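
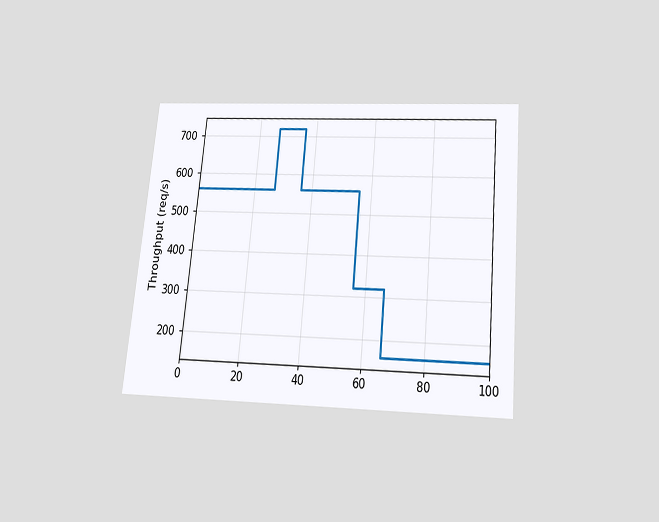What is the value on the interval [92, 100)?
The chart is tilted about 5° clockwise and viewed slightly from below. On [92, 100) the step sits at 160req/s.

160req/s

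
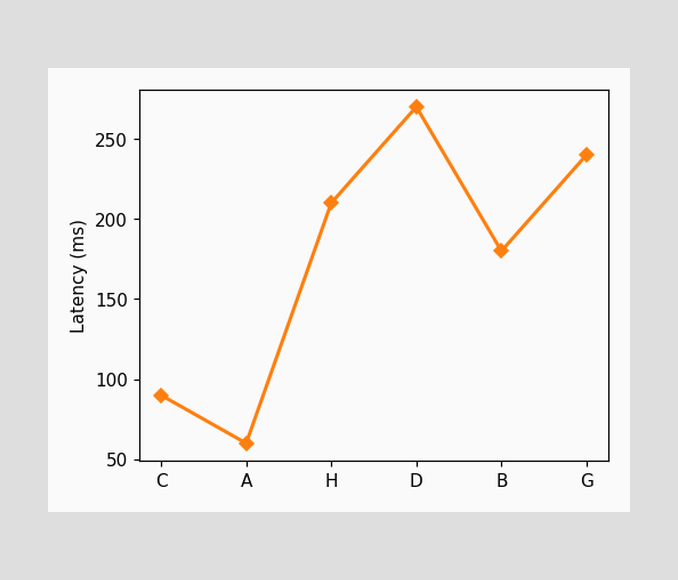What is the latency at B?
At B, the line is at 180ms.

180ms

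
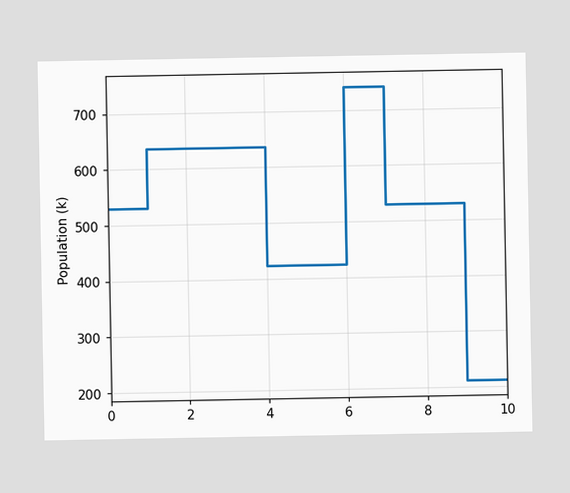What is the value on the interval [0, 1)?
On [0, 1) the step sits at 530k.

530k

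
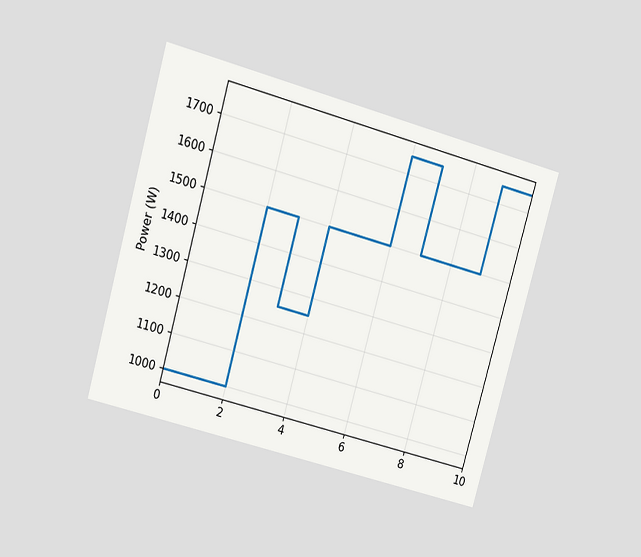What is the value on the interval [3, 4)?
The chart is tilted about 15° clockwise and viewed at a slight angle. On [3, 4) the step sits at 1250W.

1250W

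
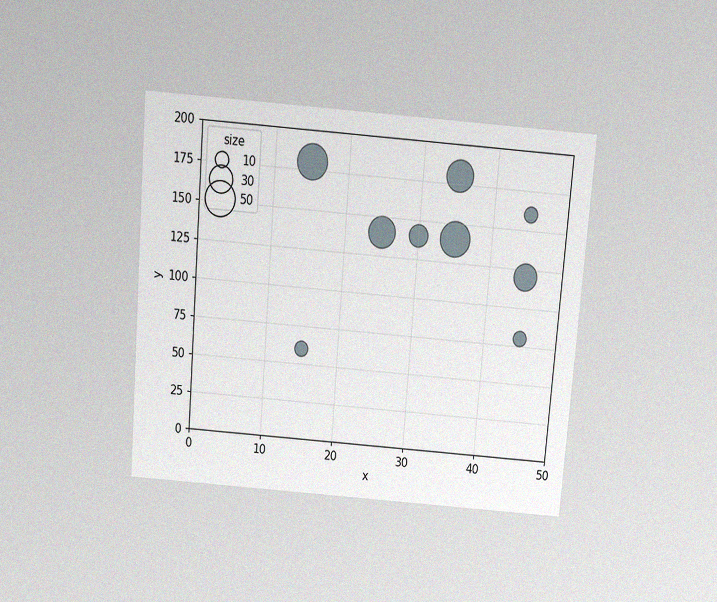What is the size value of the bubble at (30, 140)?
The chart is tilted about 5° clockwise and viewed slightly from above, with some photo noise. Matching the bubble at (30, 140) against the size legend gives 20.

20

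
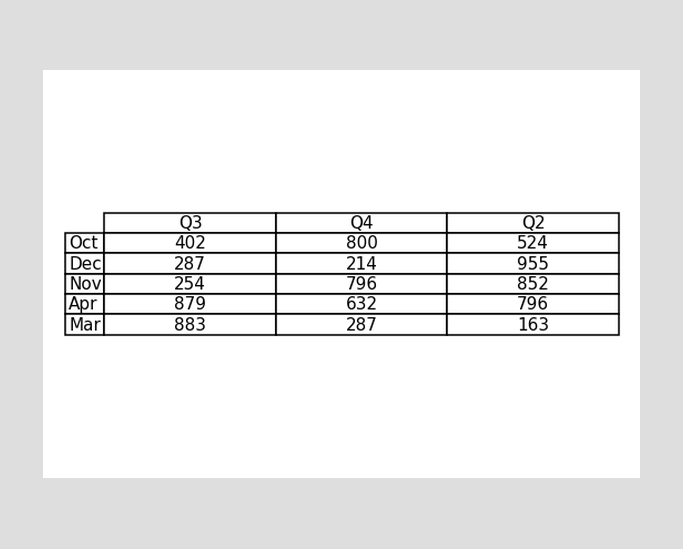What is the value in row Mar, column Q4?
287

The (Mar, Q4) cell reads 287.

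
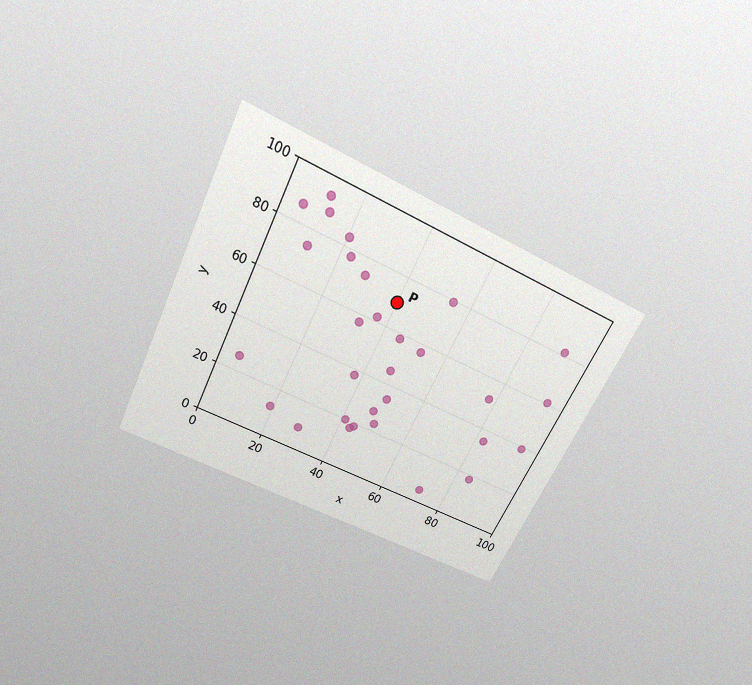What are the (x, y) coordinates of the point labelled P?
(40, 70)

The chart is tilted about 26° clockwise and viewed slightly from above, with some photo noise. Following the gridlines from P to each axis, P sits at (40, 70).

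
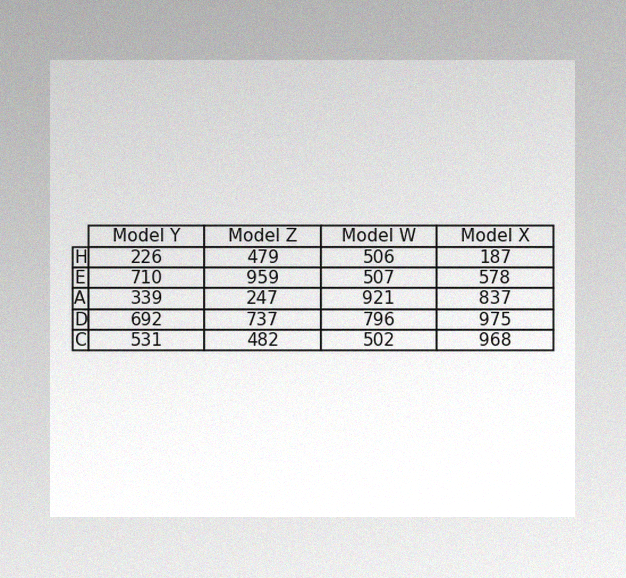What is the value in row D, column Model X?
975

The image has some photo noise and uneven lighting. The (D, Model X) cell reads 975.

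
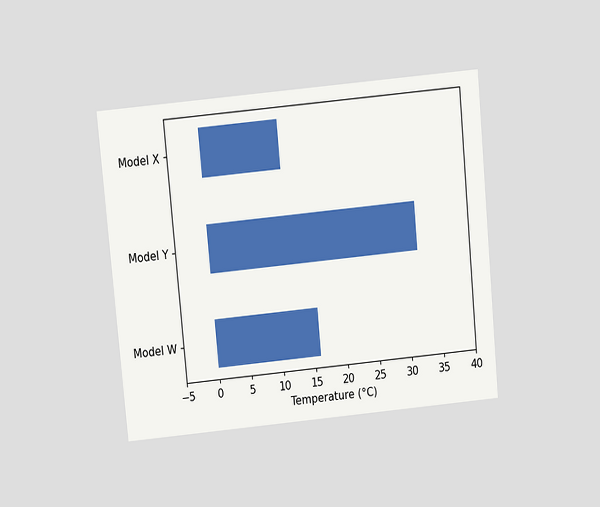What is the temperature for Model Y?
32°C

The chart is tilted about 5° counter-clockwise and viewed slightly from above. Reading along the chart's x-axis, the Model Y bar reaches 32°C.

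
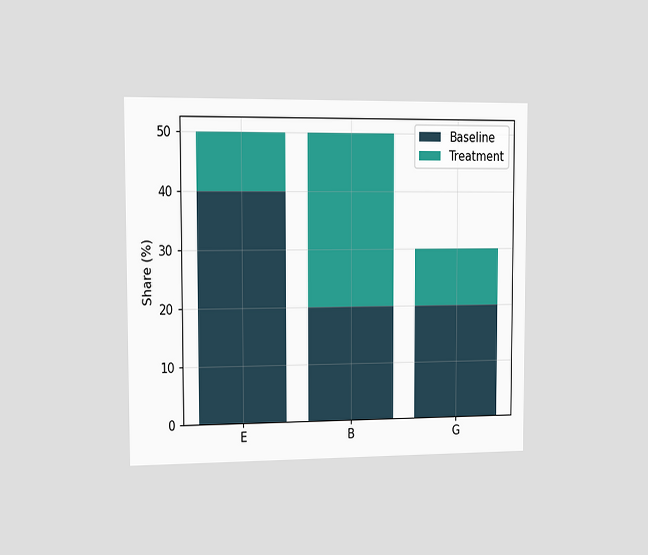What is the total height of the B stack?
The chart is viewed slightly from the left. The B stack's top reaches 50% on the y-axis.

50%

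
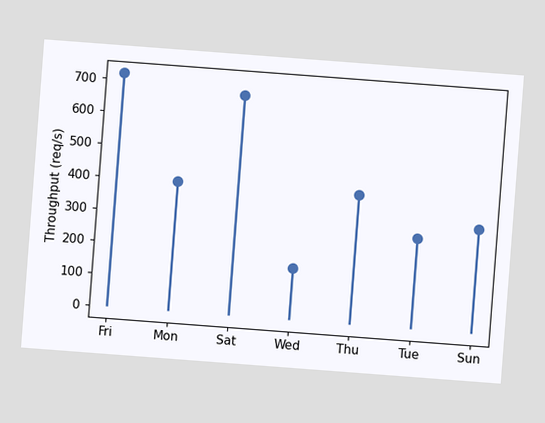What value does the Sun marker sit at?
The chart is tilted about 4° clockwise. The Sun marker sits at 320req/s.

320req/s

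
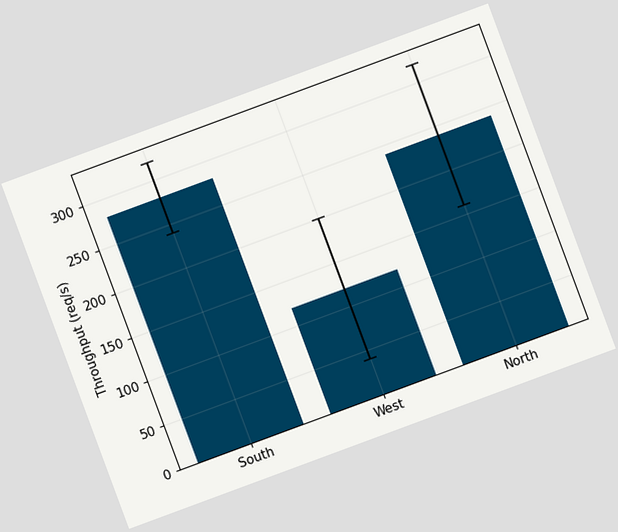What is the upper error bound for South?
320req/s

The chart is tilted about 20° counter-clockwise. The South bar's upper whisker reaches 320req/s.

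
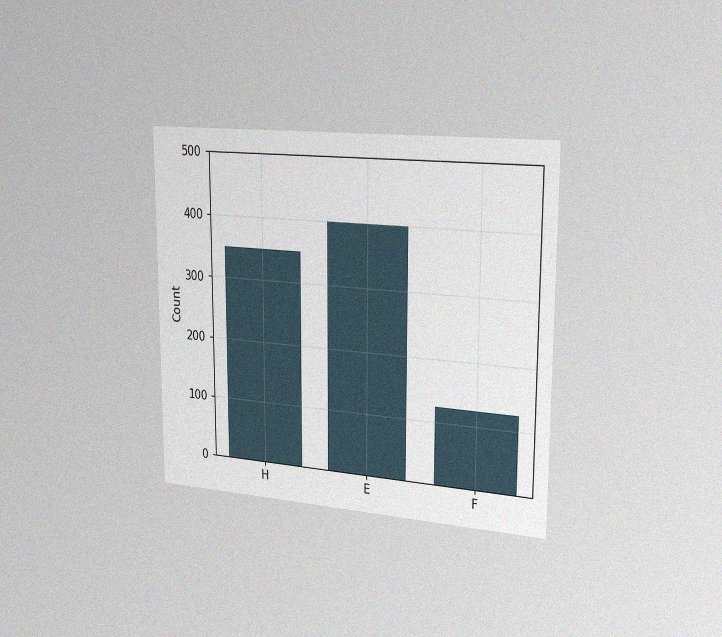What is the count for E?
400

The chart is viewed slightly from the right, with some photo noise. Reading along the chart's y-axis, the E bar reaches 400.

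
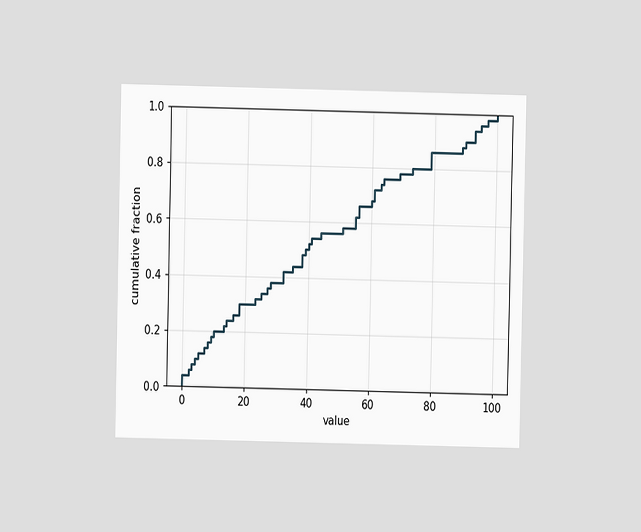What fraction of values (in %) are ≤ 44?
The chart is viewed at a slight angle. At x=44 the ECDF step is at 56%.

56%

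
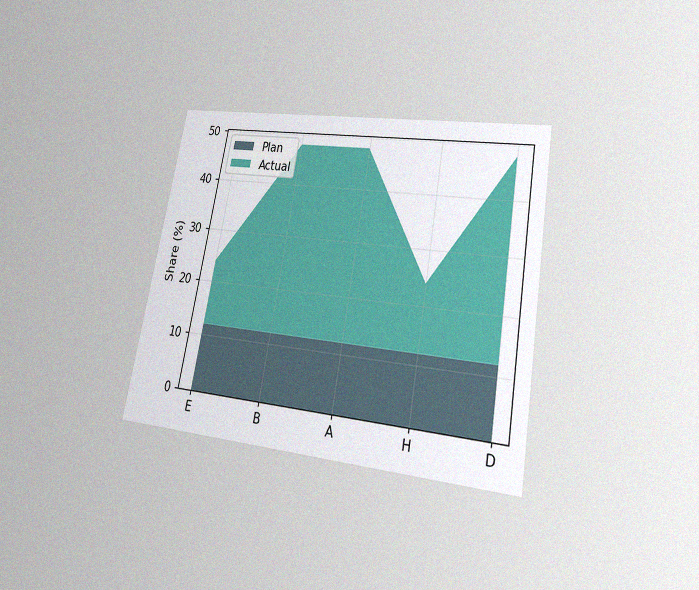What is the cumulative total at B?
48%

The chart is tilted about 10° clockwise and viewed at a slight angle, with some photo noise. The stacked total at B reaches 48%.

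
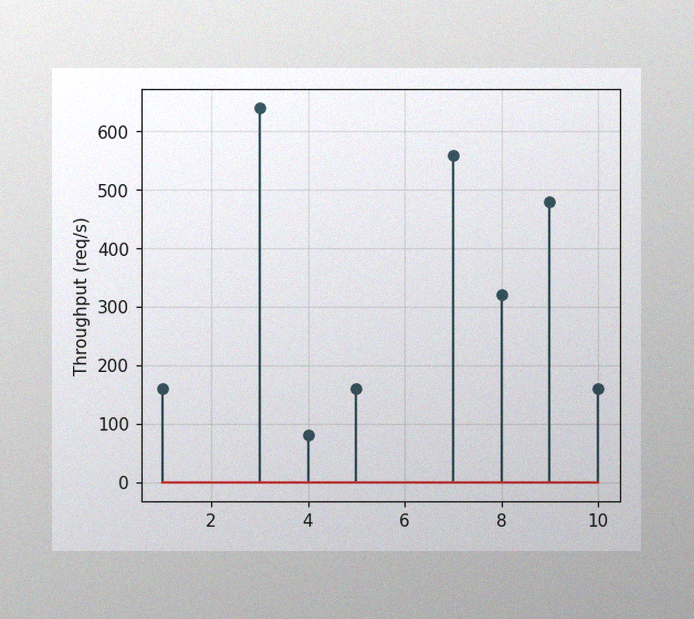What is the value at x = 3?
640req/s

The image has some photo noise and uneven lighting. The stem at x=3 reaches 640req/s.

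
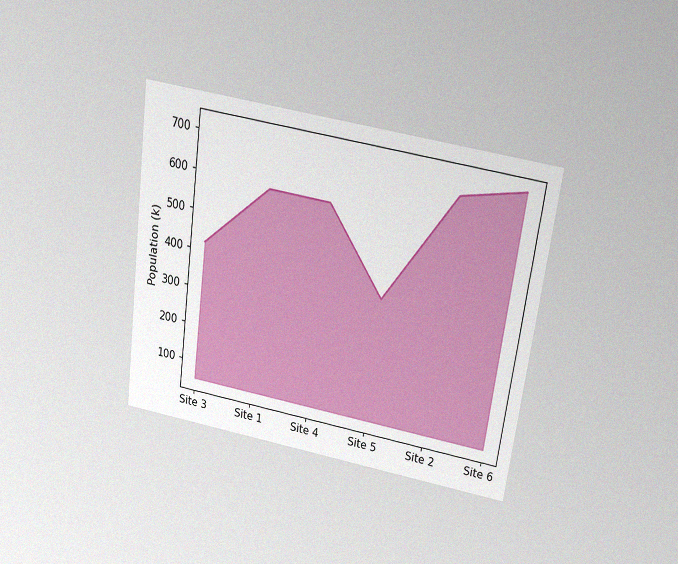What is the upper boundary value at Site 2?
The chart is tilted about 8° clockwise and viewed slightly from above, with some photo noise. At Site 2 the upper boundary is at 672k.

672k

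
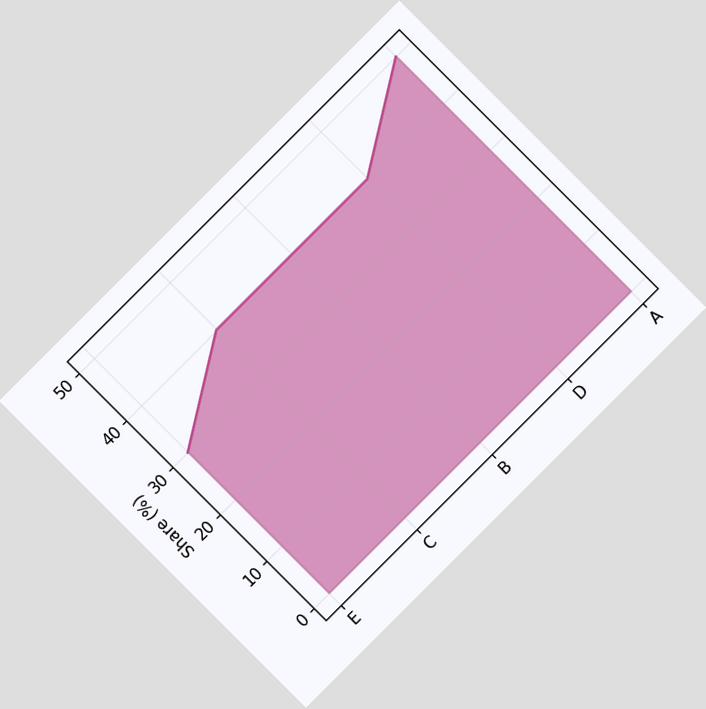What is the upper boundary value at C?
The chart is tilted about 45° counter-clockwise. At C the upper boundary is at 40%.

40%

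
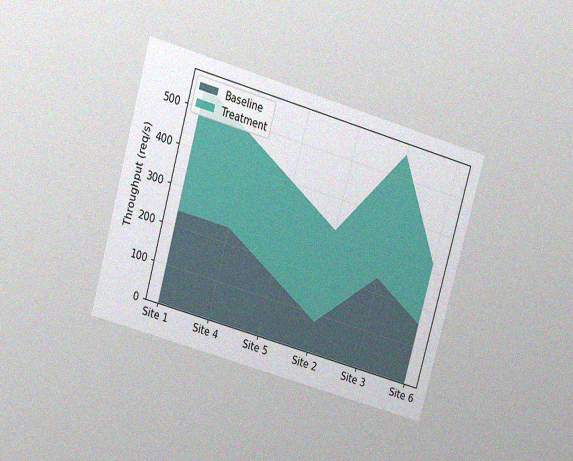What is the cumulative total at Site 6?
The chart is tilted about 16° clockwise and viewed slightly from above, with some photo noise. The stacked total at Site 6 reaches 320req/s.

320req/s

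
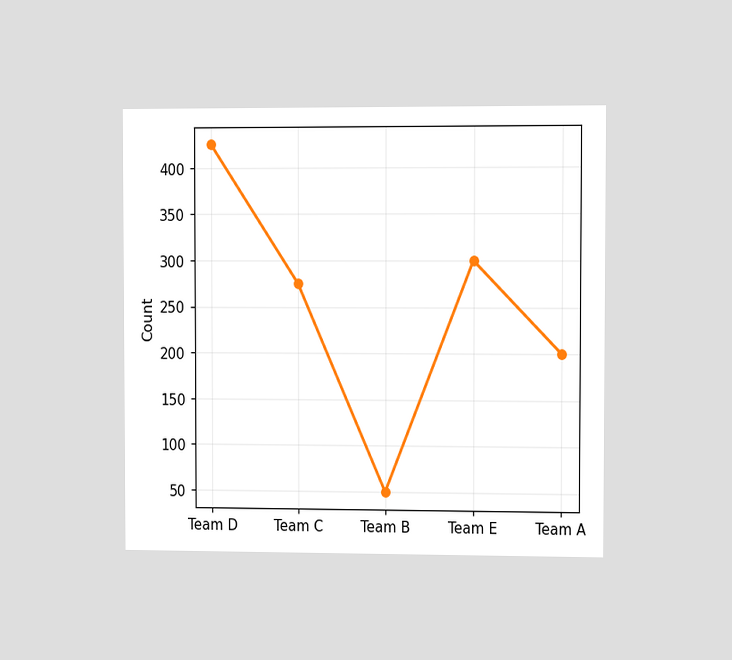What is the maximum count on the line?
425

The chart is viewed slightly from the right. The highest point is at Team D, and reading across to the y-axis gives 425.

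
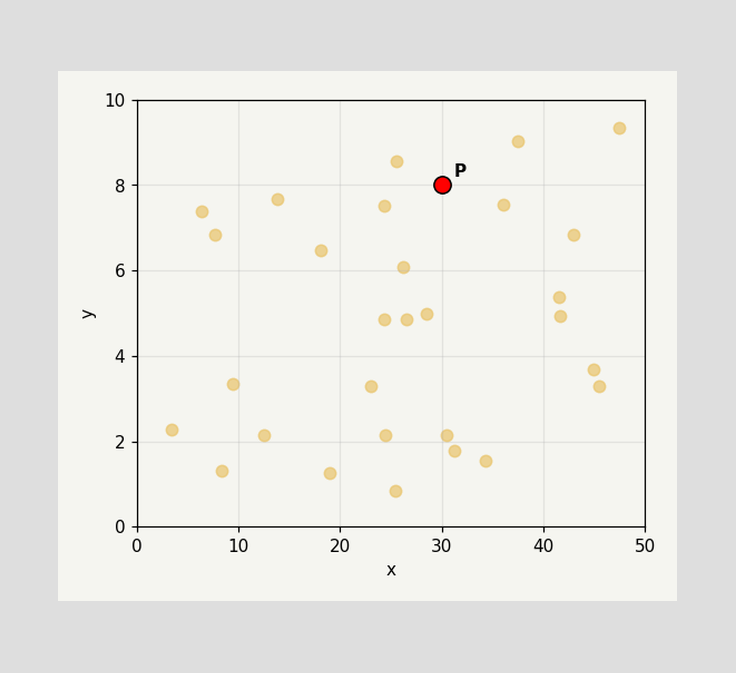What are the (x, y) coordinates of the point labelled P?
(30, 8)

Following the gridlines from P to each axis, P sits at (30, 8).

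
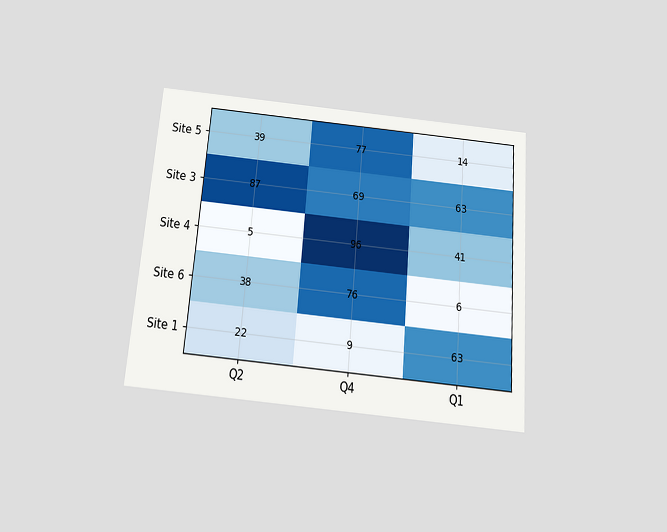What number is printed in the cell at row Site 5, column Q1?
The chart is tilted about 5° clockwise and viewed slightly from below. The (Site 5, Q1) cell reads 14.

14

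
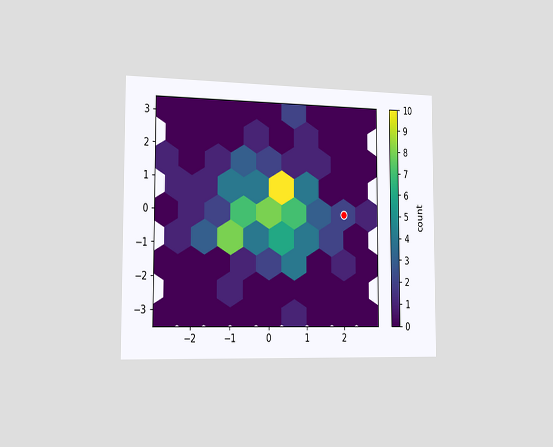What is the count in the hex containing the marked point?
2

The chart is viewed slightly from the left. The marked hex reads 2 on the colorbar.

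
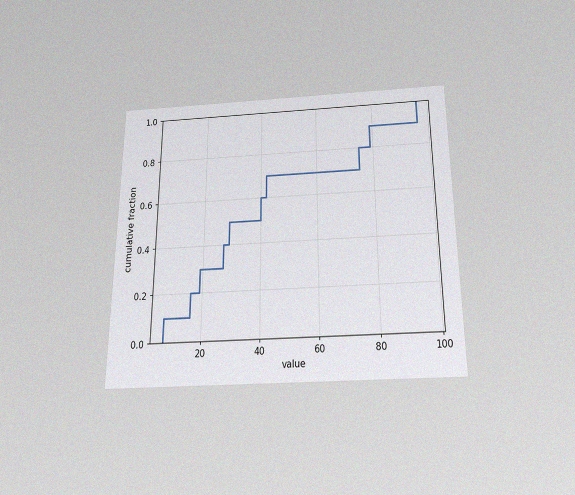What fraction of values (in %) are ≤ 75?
80%

The chart is viewed slightly from below, with some photo noise. At x=75 the ECDF step is at 80%.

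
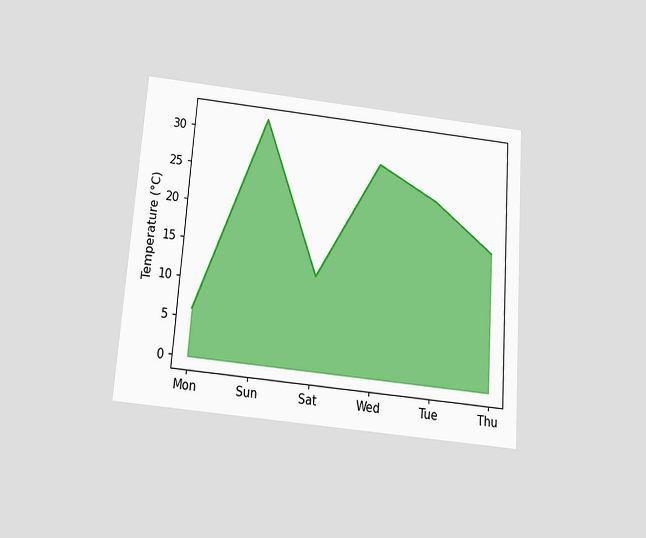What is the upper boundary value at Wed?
28°C

The chart is tilted about 4° clockwise and viewed slightly from below. At Wed the upper boundary is at 28°C.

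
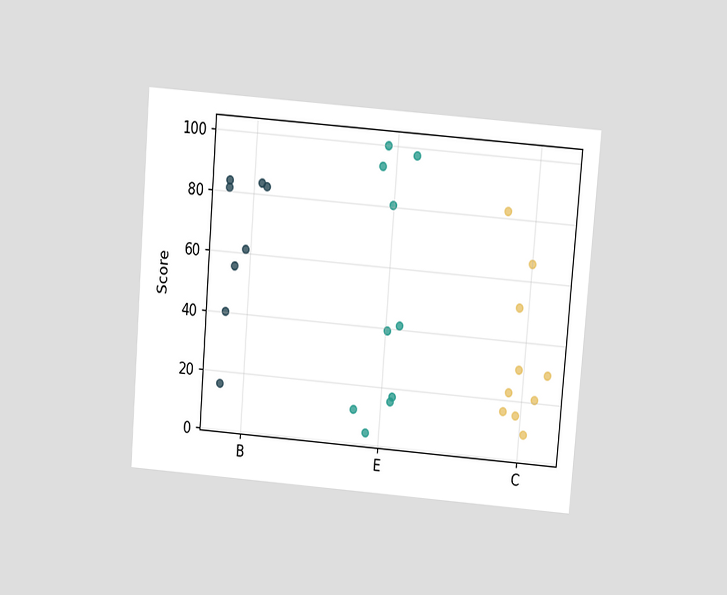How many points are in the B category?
The chart is tilted about 5° clockwise and viewed slightly from above. Counting the markers in the B column gives 8.

8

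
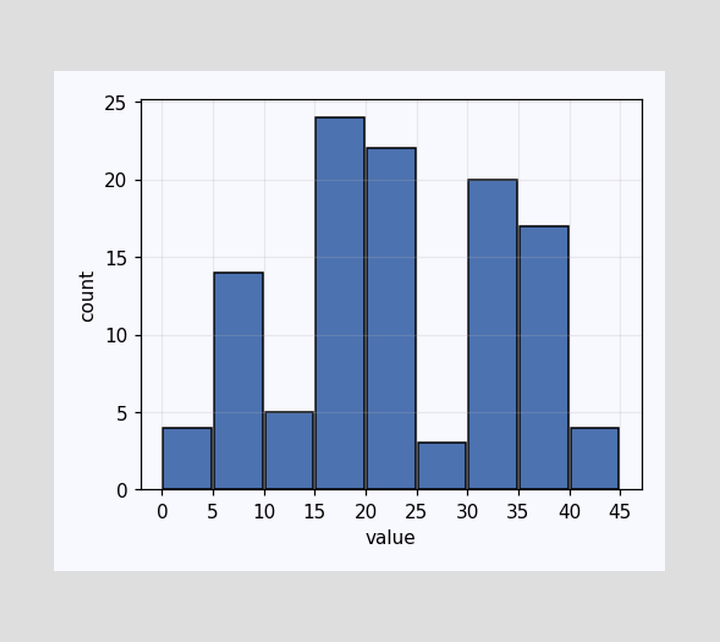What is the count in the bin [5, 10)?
The [5, 10) bin has height 14.

14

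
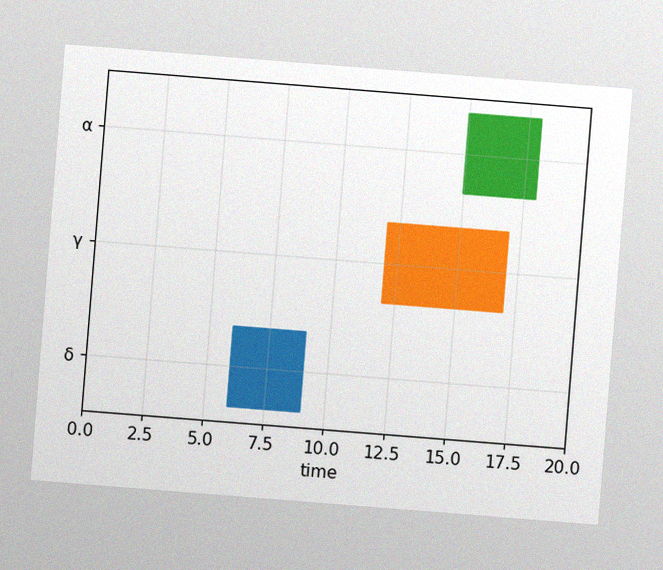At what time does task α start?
The chart is tilted about 5° clockwise, with some photo noise. The α bar begins at t=15.

15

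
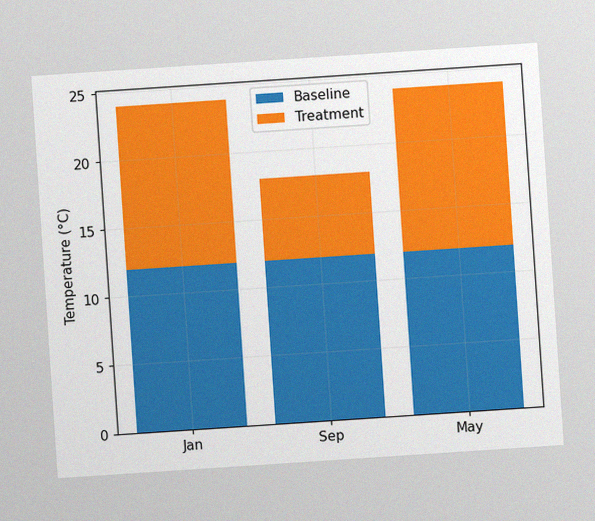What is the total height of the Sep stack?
18°C

The chart is tilted about 4° counter-clockwise, with some photo noise. The Sep stack's top reaches 18°C on the y-axis.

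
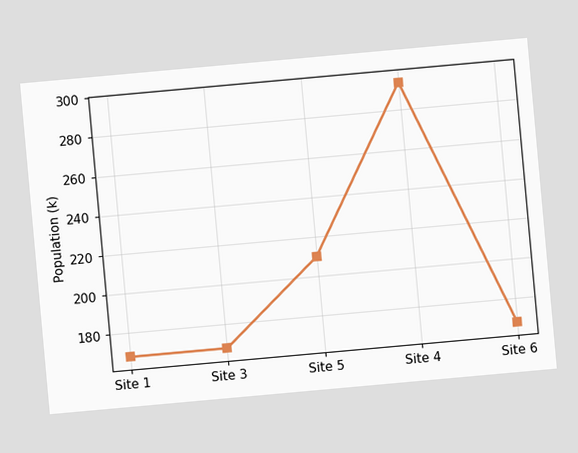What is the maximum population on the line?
The chart is tilted about 5° counter-clockwise. The highest point is at Site 4, and reading across to the y-axis gives 294k.

294k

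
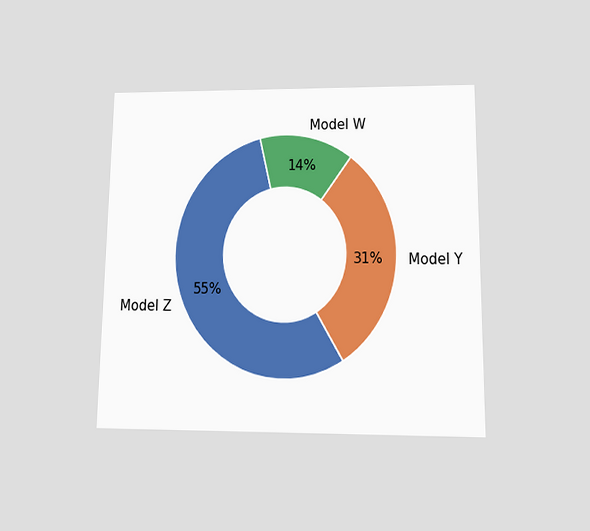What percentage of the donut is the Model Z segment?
The chart is viewed slightly from below. The Model Z segment takes up 55% of the ring.

55%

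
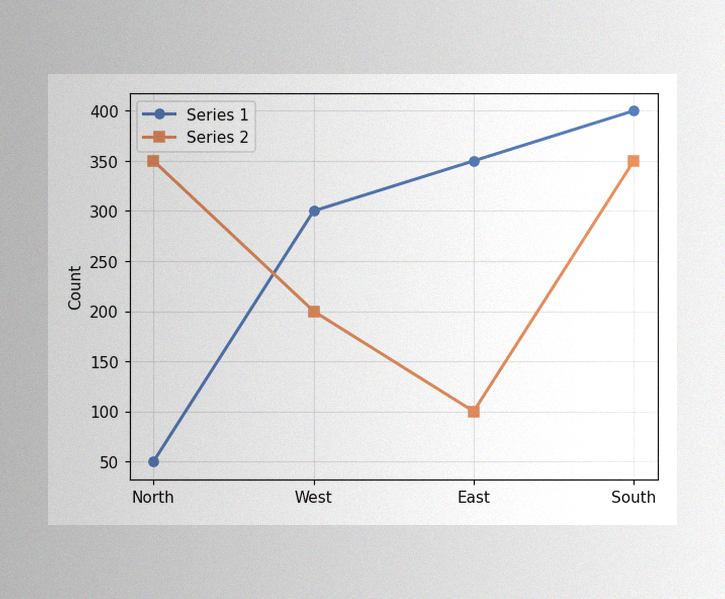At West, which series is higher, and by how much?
The image has some photo noise and uneven lighting. At West, Series 1 sits above the other line by 100.

Series 1, by 100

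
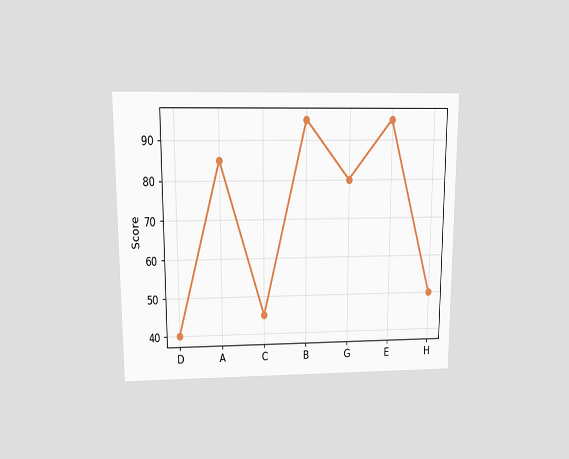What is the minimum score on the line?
40

The chart is viewed slightly from above. The lowest point is at D, and reading across to the y-axis gives 40.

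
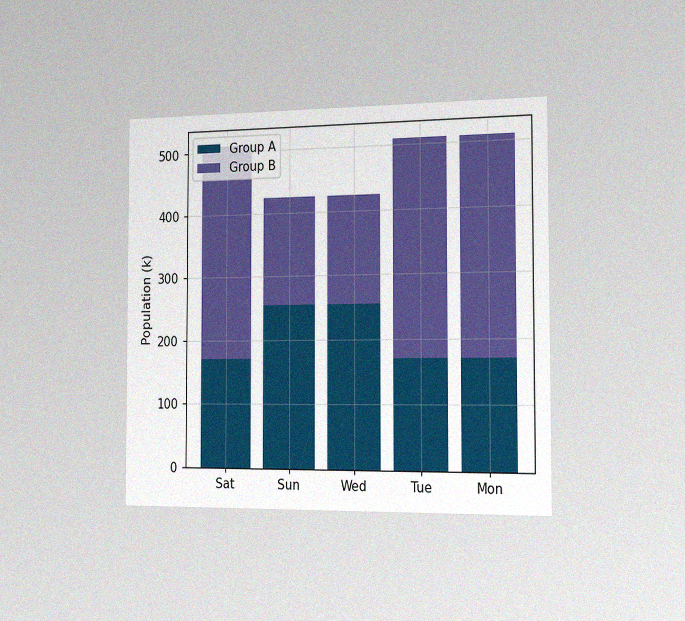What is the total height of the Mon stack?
The chart is viewed slightly from the right, with some photo noise. The Mon stack's top reaches 510k on the y-axis.

510k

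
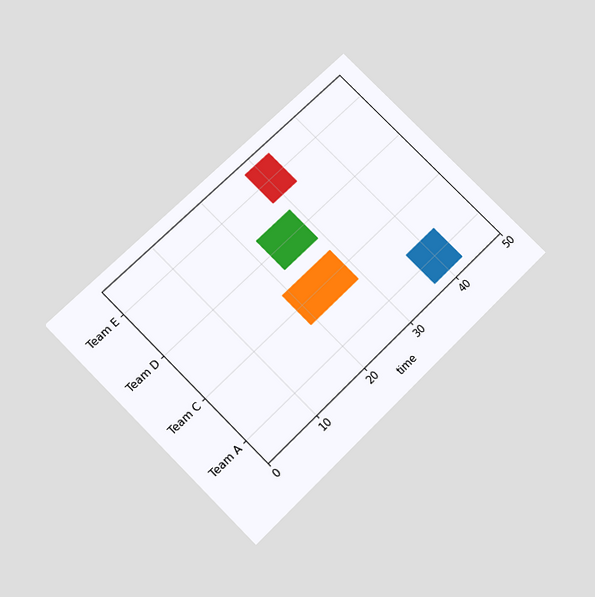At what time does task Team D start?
The chart is tilted about 45° counter-clockwise and viewed slightly from below. The Team D bar begins at t=22.

22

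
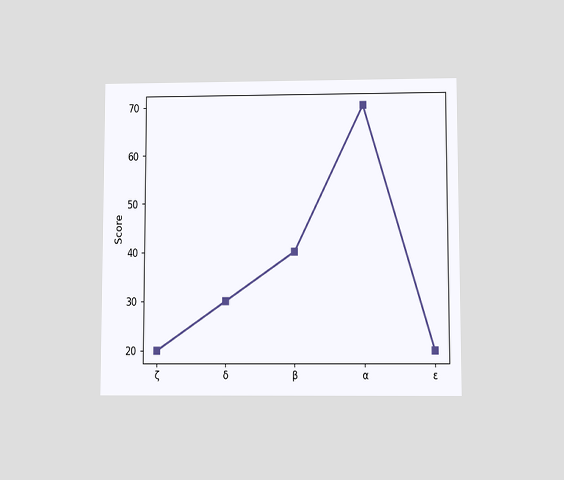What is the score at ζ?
The chart is viewed slightly from below. At ζ, the line is at 20.

20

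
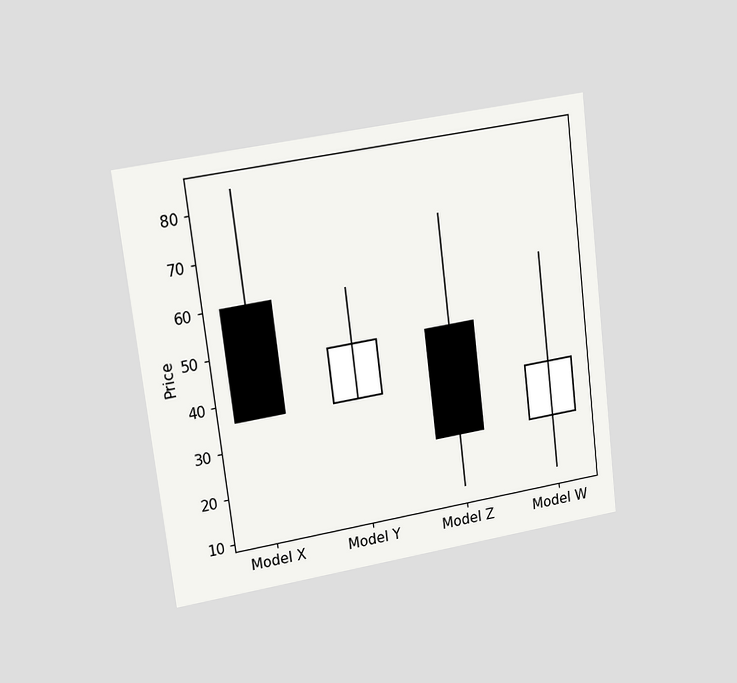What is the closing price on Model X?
36

The chart is tilted about 7° counter-clockwise and viewed at a slight angle. The Model X candle closes at 36.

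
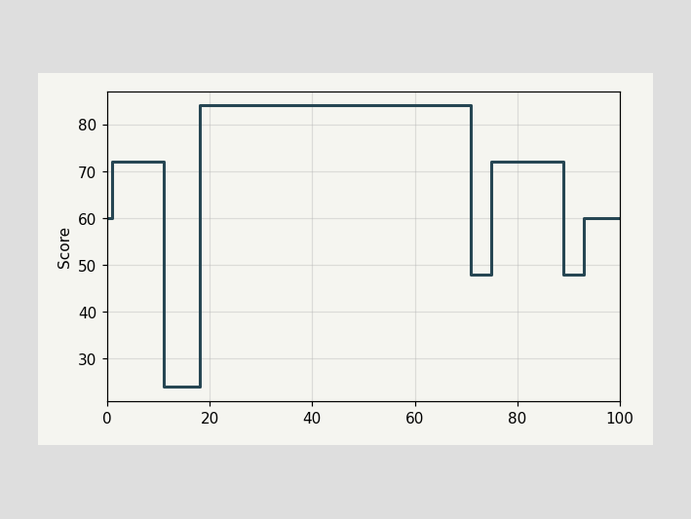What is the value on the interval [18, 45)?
On [18, 45) the step sits at 84.

84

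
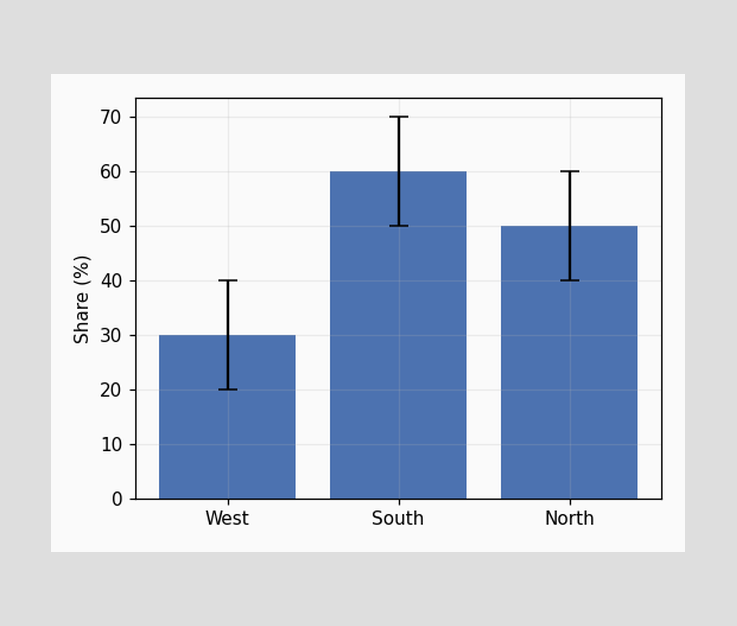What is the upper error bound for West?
The West bar's upper whisker reaches 40%.

40%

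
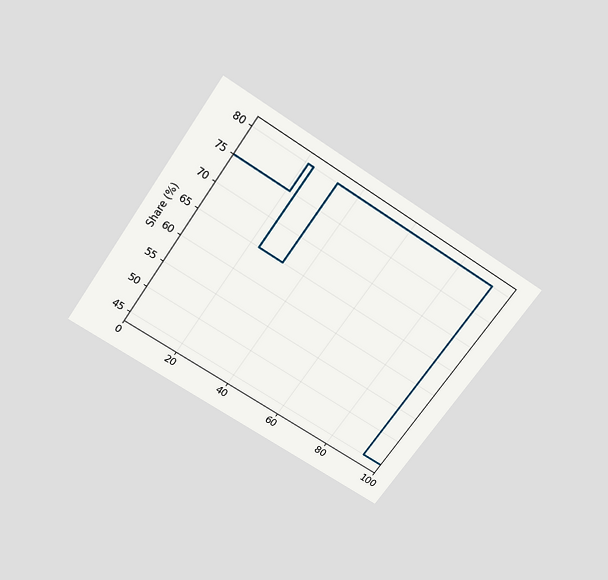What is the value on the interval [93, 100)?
The chart is tilted about 34° clockwise and viewed slightly from above. On [93, 100) the step sits at 45%.

45%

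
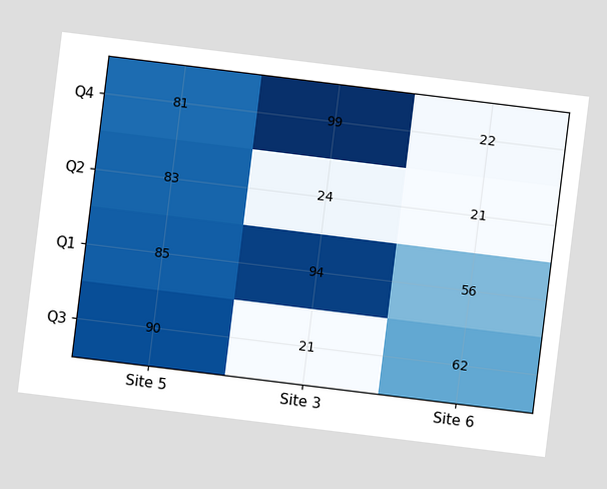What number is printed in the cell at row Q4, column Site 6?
22

The chart is tilted about 7° clockwise. The (Q4, Site 6) cell reads 22.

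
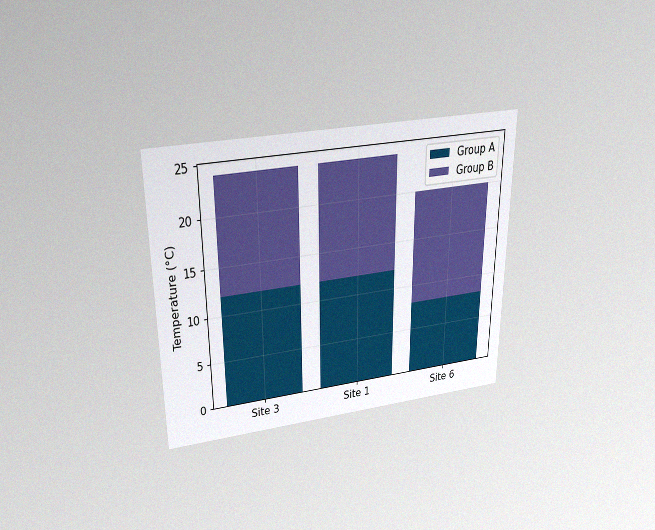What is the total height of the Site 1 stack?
The chart is viewed slightly from above, with some photo noise. The Site 1 stack's top reaches 24°C on the y-axis.

24°C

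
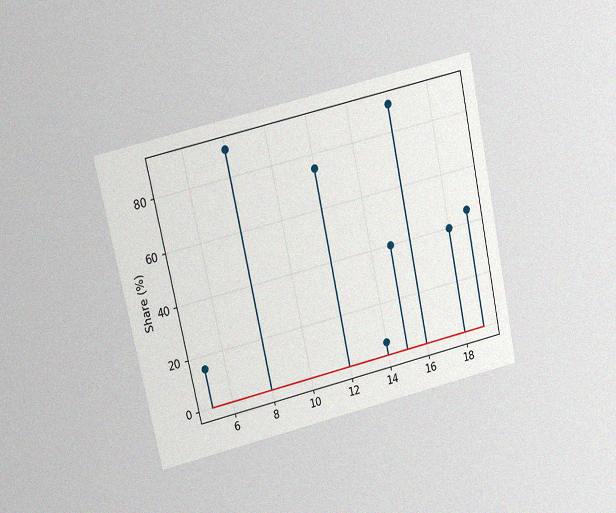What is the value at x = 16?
The chart is tilted about 12° counter-clockwise and viewed slightly from above, with some photo noise. The stem at x=16 reaches 90%.

90%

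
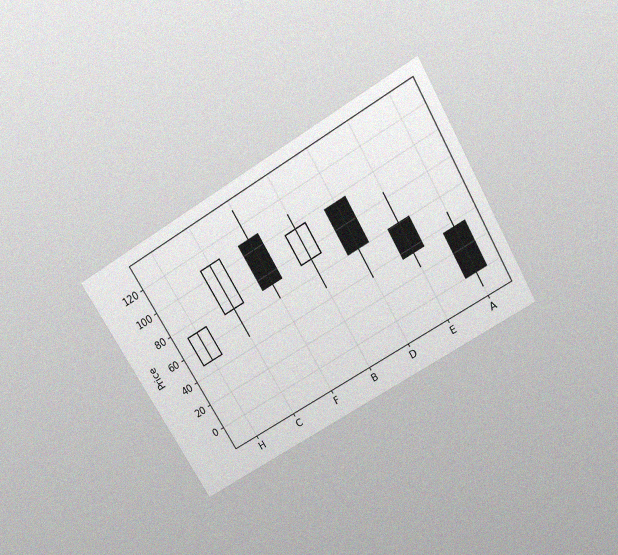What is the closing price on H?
72

The chart is tilted about 31° counter-clockwise and viewed slightly from above, with some photo noise. The H candle closes at 72.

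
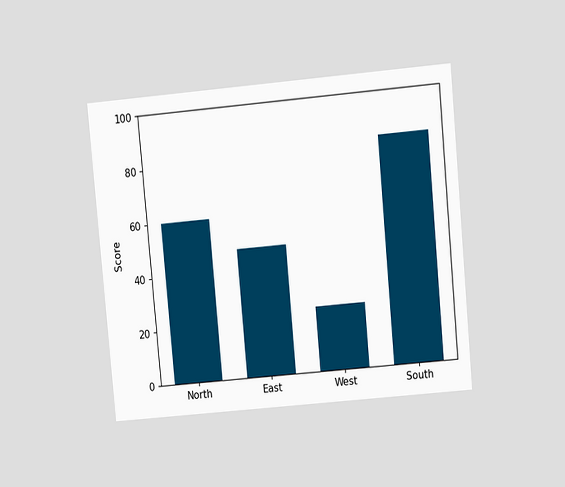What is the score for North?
60

The chart is tilted about 5° counter-clockwise and viewed at a slight angle. Reading along the chart's y-axis, the North bar reaches 60.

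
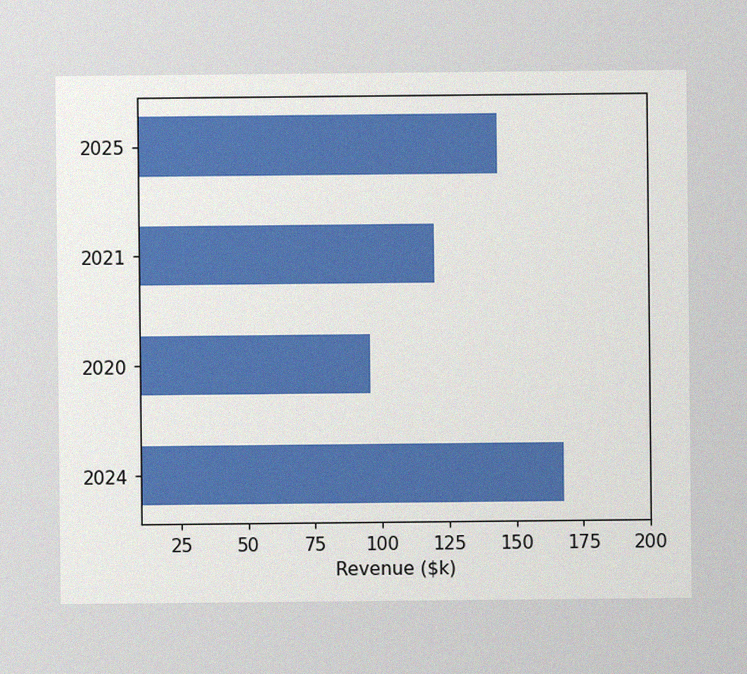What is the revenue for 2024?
$168k

The image has some photo noise and uneven lighting. Reading along the chart's x-axis, the 2024 bar reaches $168k.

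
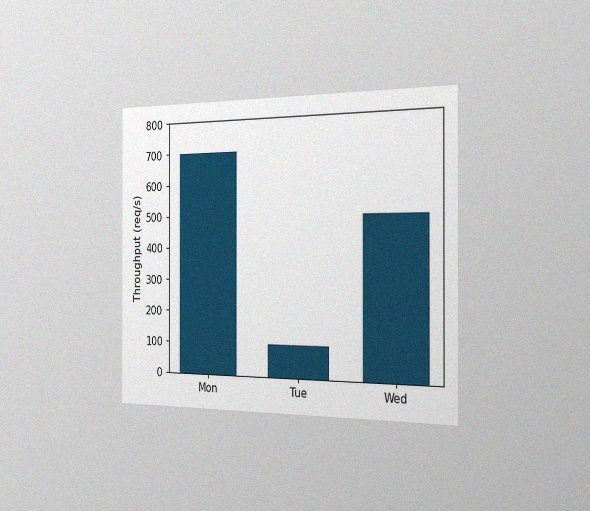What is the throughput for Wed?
The chart is viewed slightly from the right, with some photo noise. Reading along the chart's y-axis, the Wed bar reaches 500req/s.

500req/s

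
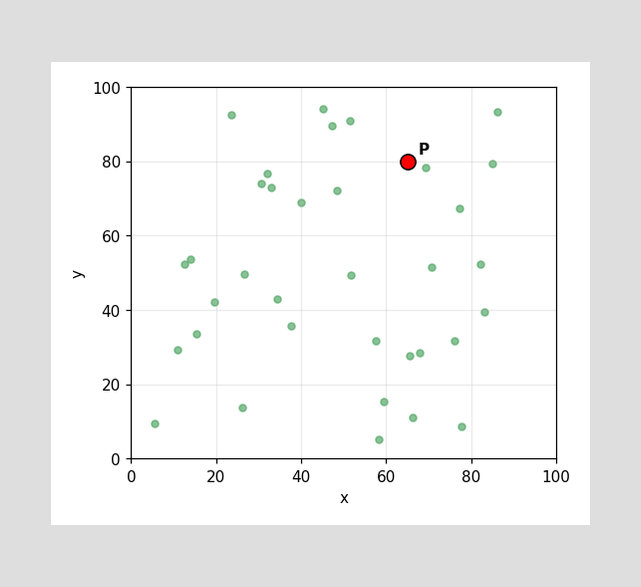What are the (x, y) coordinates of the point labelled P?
Following the gridlines from P to each axis, P sits at (65, 80).

(65, 80)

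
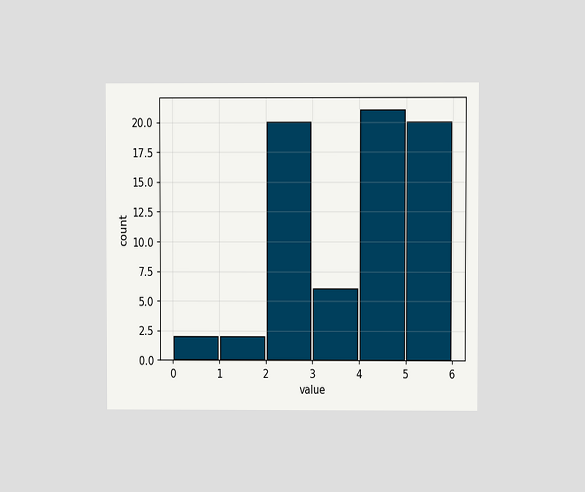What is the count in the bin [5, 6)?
20

The chart is viewed at a slight angle. The [5, 6) bin has height 20.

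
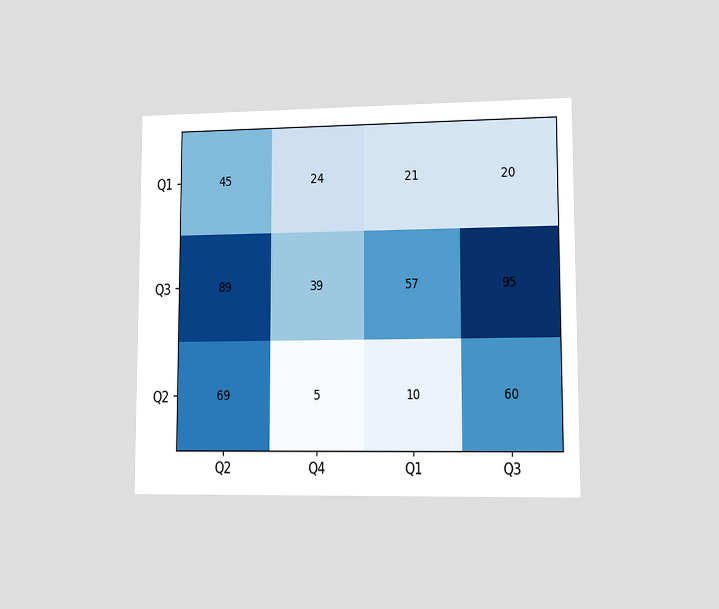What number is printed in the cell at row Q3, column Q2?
The chart is viewed at a slight angle. The (Q3, Q2) cell reads 89.

89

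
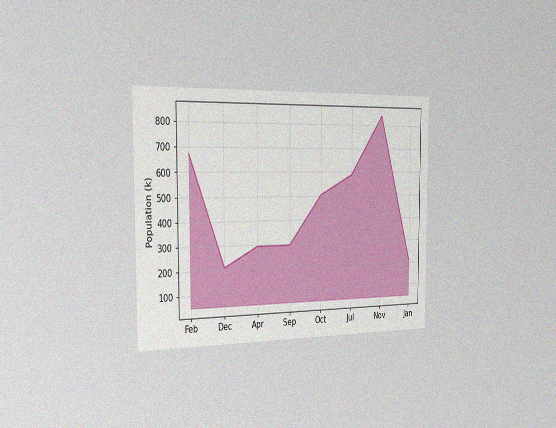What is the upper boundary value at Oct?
504k

The chart is viewed slightly from the left, with some photo noise. At Oct the upper boundary is at 504k.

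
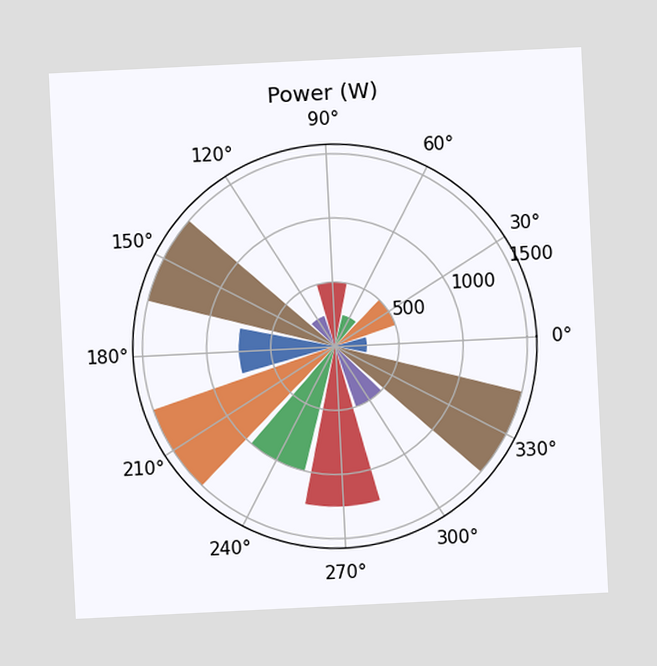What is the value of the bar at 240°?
The chart is tilted about 3° counter-clockwise. The bar at 240° reaches 1000W on the radial axis.

1000W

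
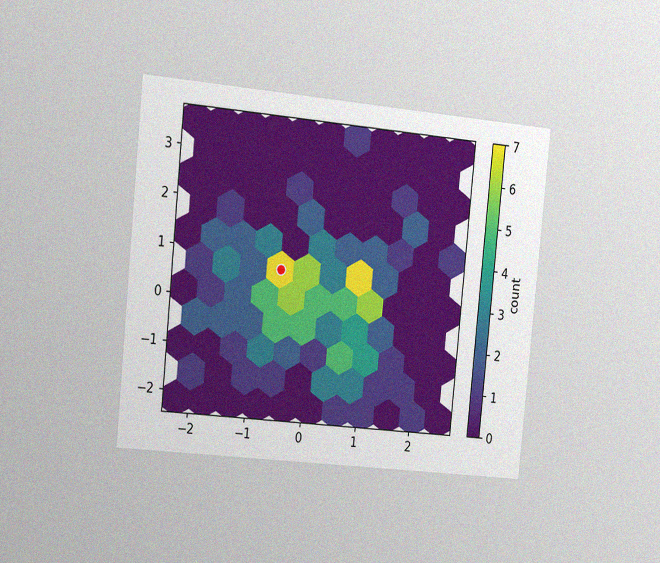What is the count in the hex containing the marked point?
7

The chart is tilted about 6° clockwise and viewed slightly from the left, with some photo noise. The marked hex reads 7 on the colorbar.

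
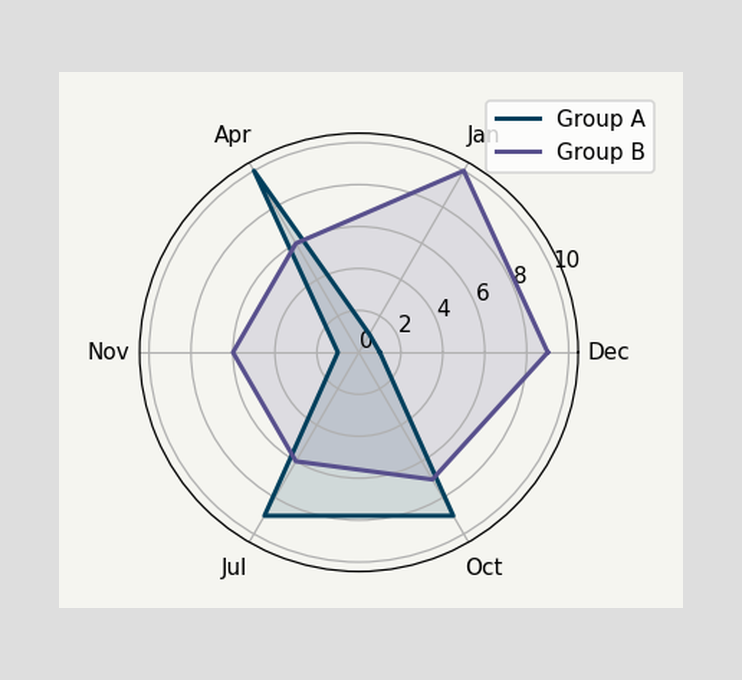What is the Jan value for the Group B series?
10

On the Jan axis, Group B reaches 10.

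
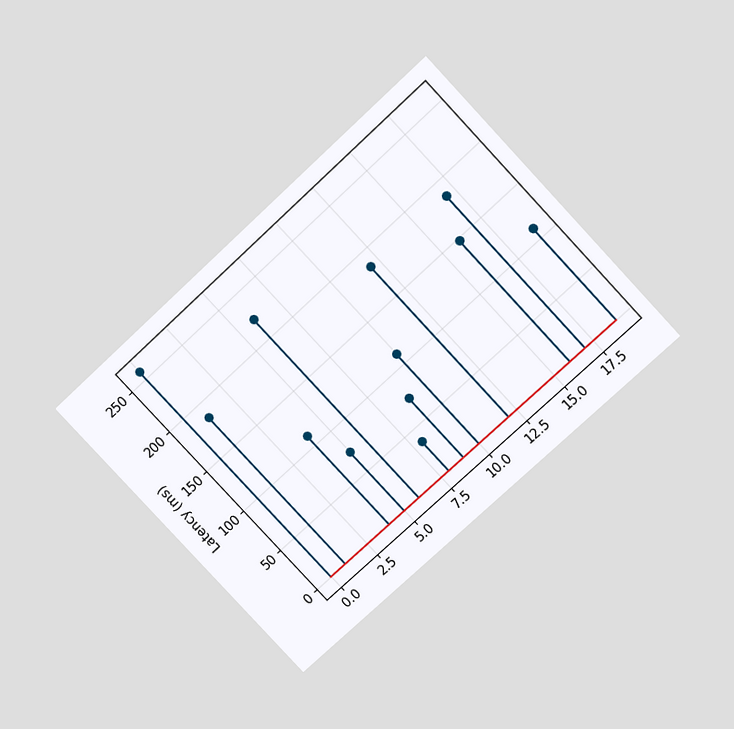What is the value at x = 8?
37ms

The chart is tilted about 43° counter-clockwise and viewed slightly from above. The stem at x=8 reaches 37ms.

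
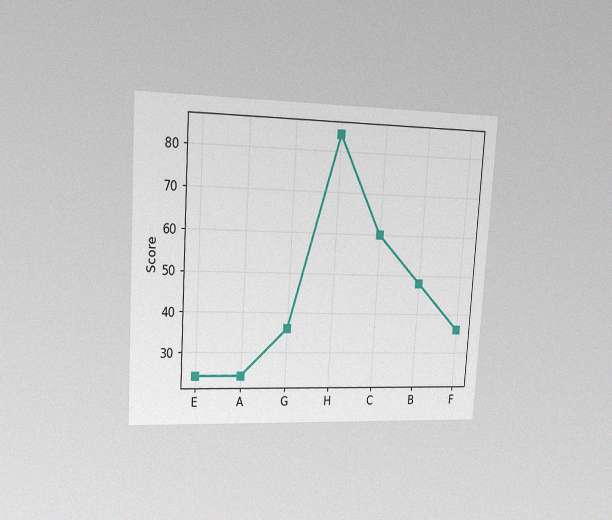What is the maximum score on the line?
84

The chart is tilted about 4° clockwise and viewed slightly from the left, with some photo noise. The highest point is at H, and reading across to the y-axis gives 84.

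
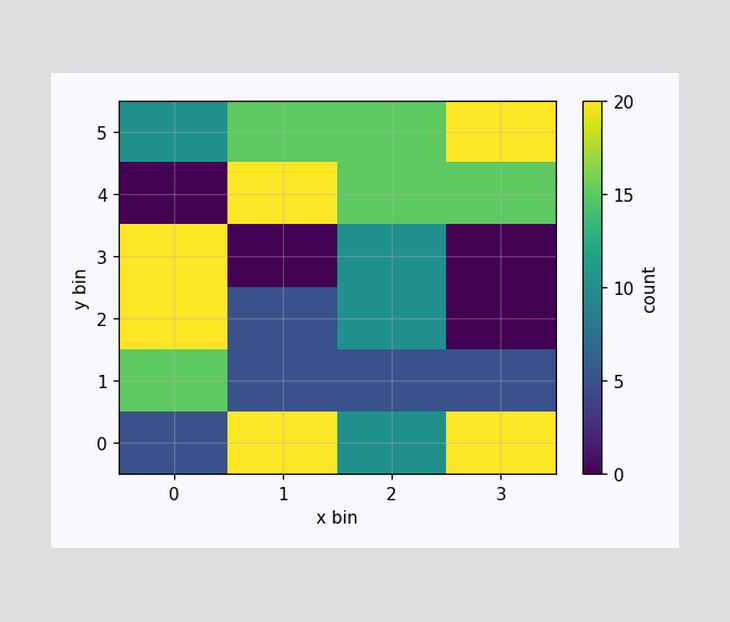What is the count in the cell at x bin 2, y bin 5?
15

Matching the cell (2, 5) against the colorbar gives 15.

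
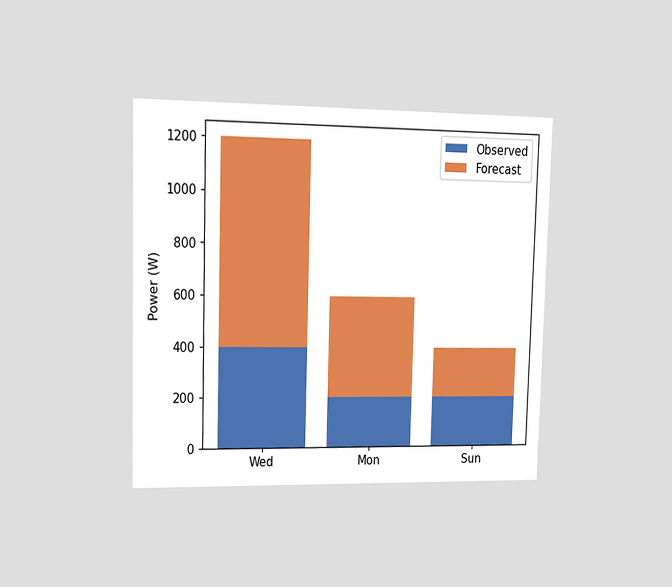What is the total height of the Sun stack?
The chart is viewed slightly from the left. The Sun stack's top reaches 400W on the y-axis.

400W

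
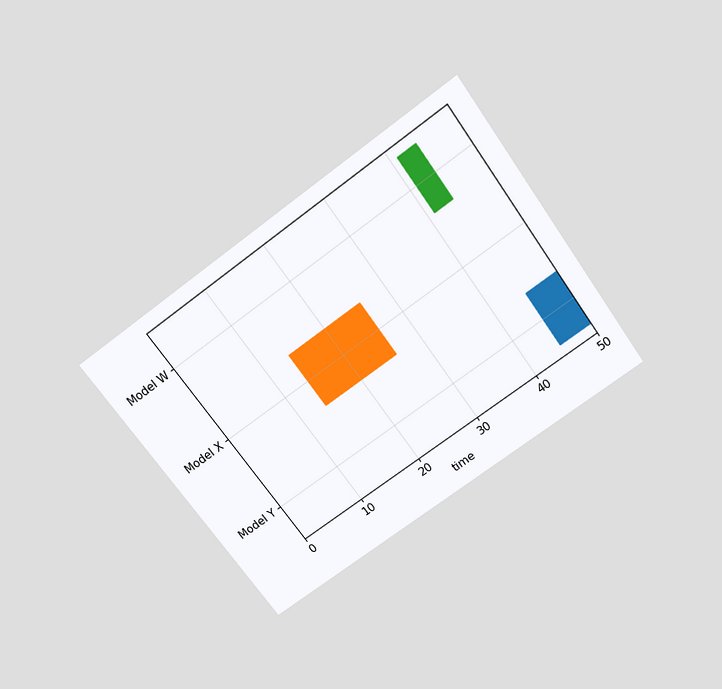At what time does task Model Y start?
45

The chart is tilted about 36° counter-clockwise and viewed slightly from above. The Model Y bar begins at t=45.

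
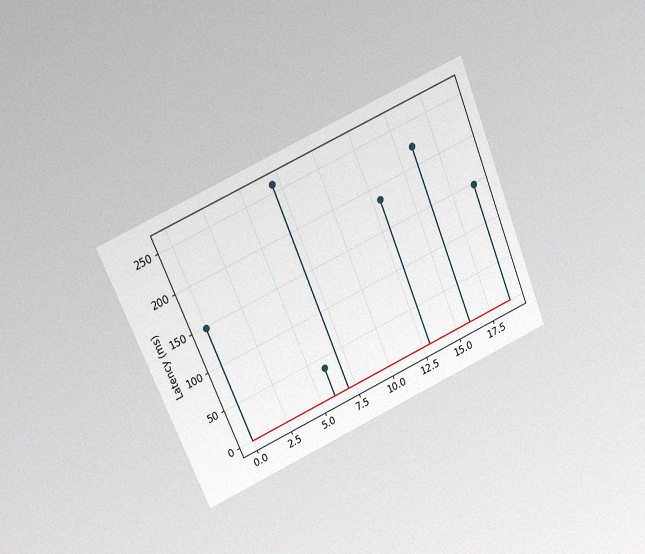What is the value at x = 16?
The chart is tilted about 23° counter-clockwise and viewed slightly from above, with some photo noise. The stem at x=16 reaches 222ms.

222ms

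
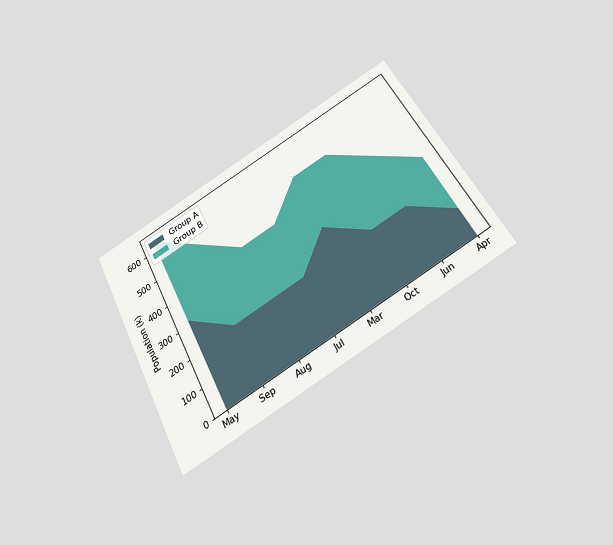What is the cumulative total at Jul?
424k

The chart is tilted about 28° counter-clockwise and viewed slightly from below. The stacked total at Jul reaches 424k.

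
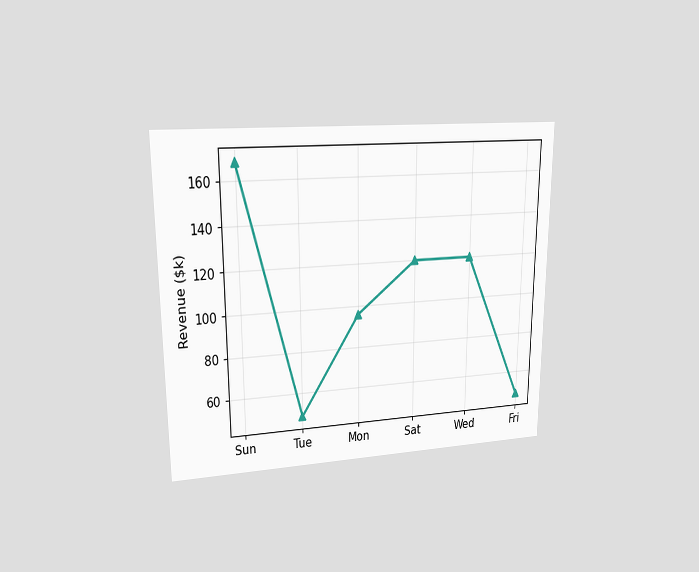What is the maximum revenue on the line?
$168k

The chart is viewed at a slight angle. The highest point is at Sun, and reading across to the y-axis gives $168k.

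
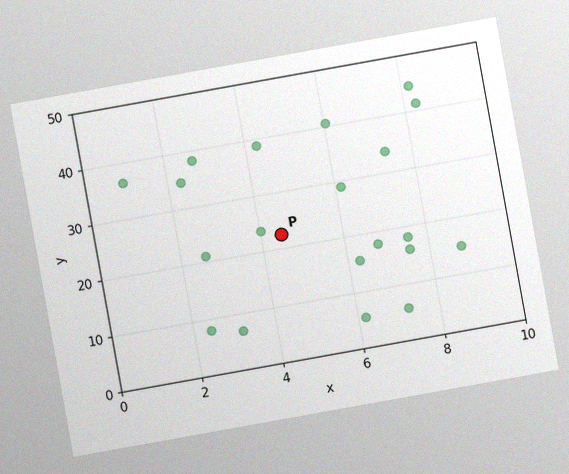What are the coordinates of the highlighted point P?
(4.5, 22.5)

The chart is tilted about 10° counter-clockwise, with some photo noise. Following the gridlines from P to each axis, P sits at (4.5, 22.5).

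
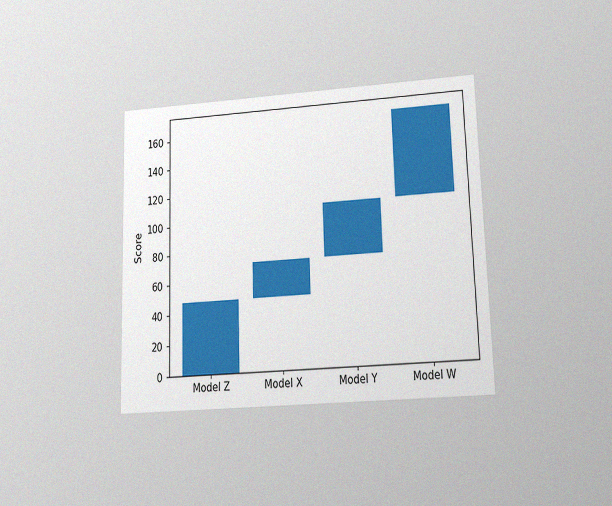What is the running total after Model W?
The chart is viewed at a slight angle, with some photo noise. After Model W the running total reaches 168.

168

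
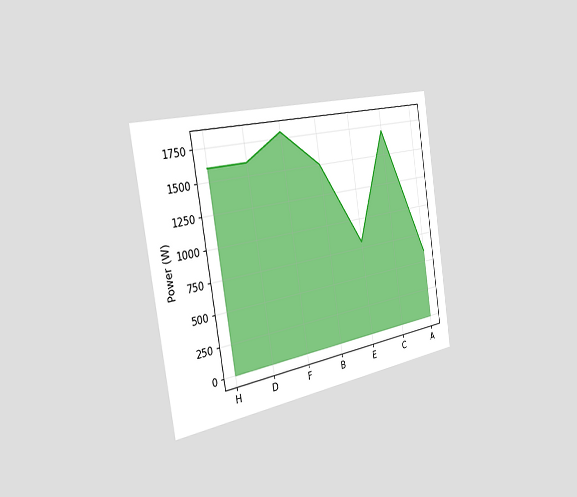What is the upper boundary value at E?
800W

The chart is tilted about 9° counter-clockwise and viewed slightly from the left. At E the upper boundary is at 800W.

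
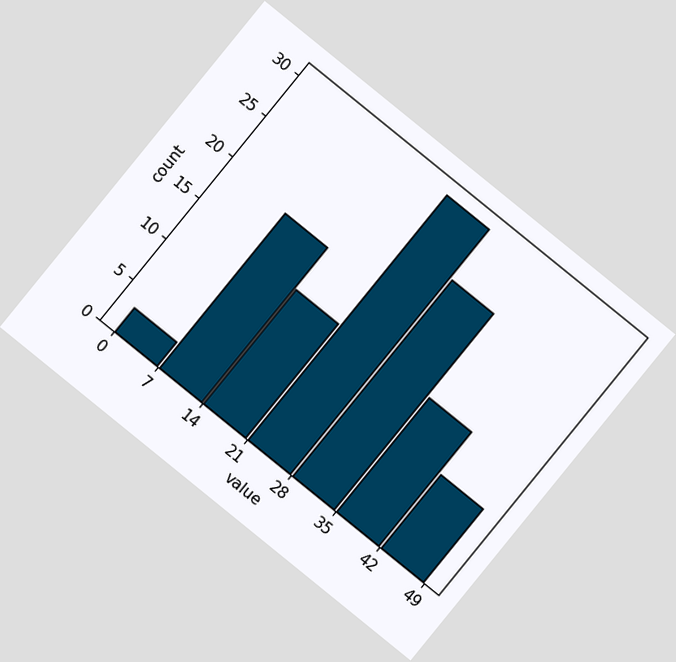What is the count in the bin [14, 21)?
The chart is tilted about 39° clockwise. The [14, 21) bin has height 14.

14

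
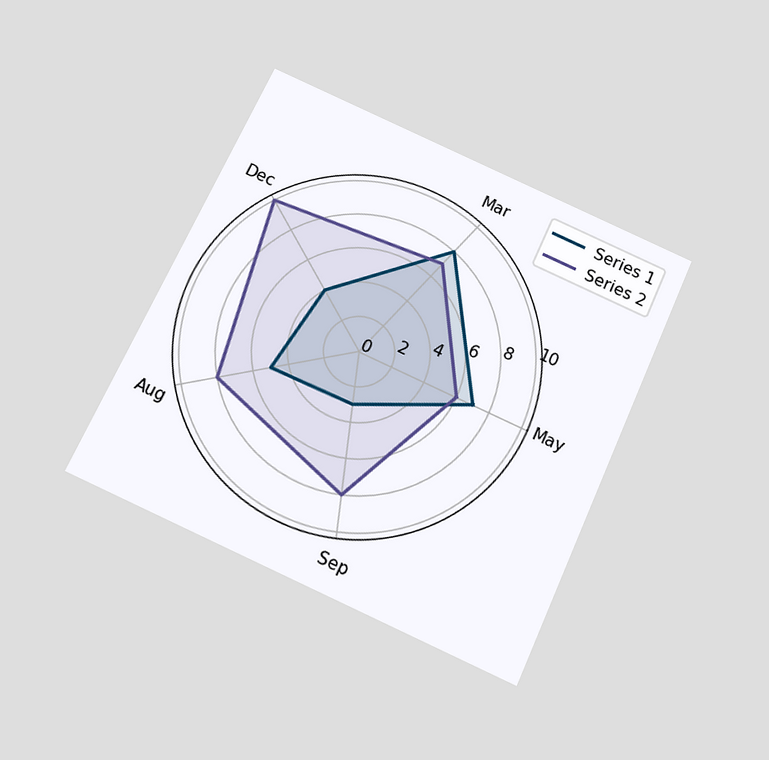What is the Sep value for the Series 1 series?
3

The chart is tilted about 25° clockwise and viewed slightly from below. On the Sep axis, Series 1 reaches 3.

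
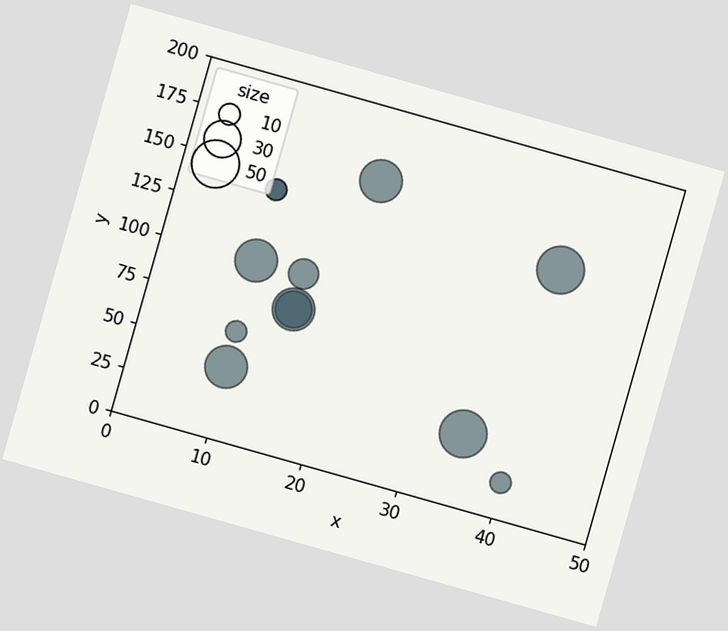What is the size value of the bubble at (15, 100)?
20

The chart is tilted about 16° clockwise. Matching the bubble at (15, 100) against the size legend gives 20.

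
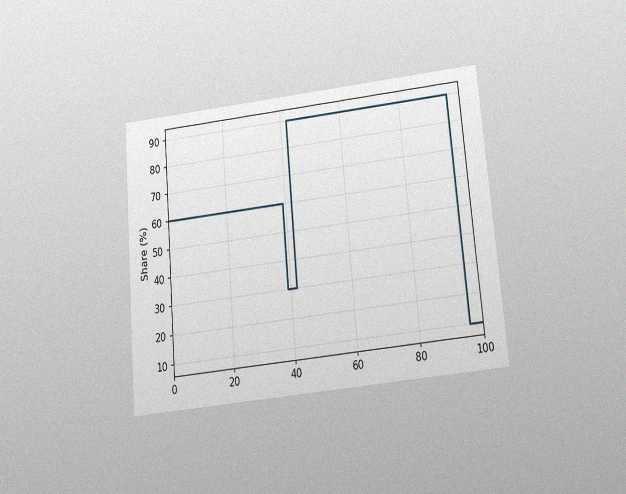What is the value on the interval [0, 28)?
60%

The chart is tilted about 5° counter-clockwise and viewed slightly from below, with some photo noise. On [0, 28) the step sits at 60%.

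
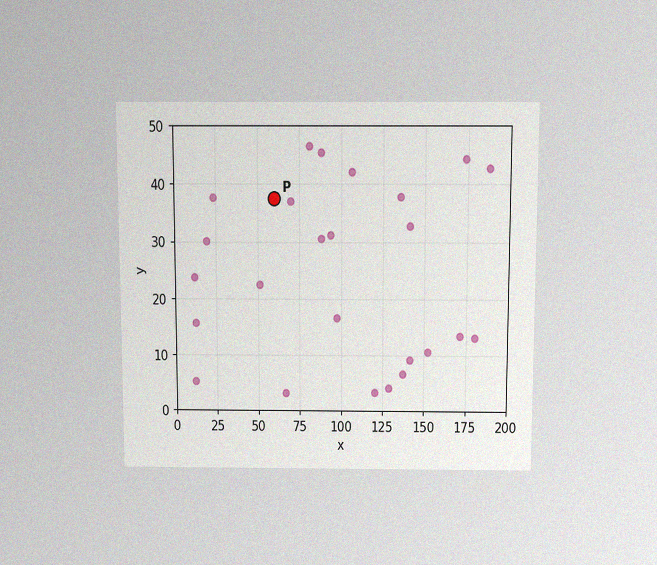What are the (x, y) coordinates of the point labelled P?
The chart is viewed slightly from above, with some photo noise. Following the gridlines from P to each axis, P sits at (60, 37.5).

(60, 37.5)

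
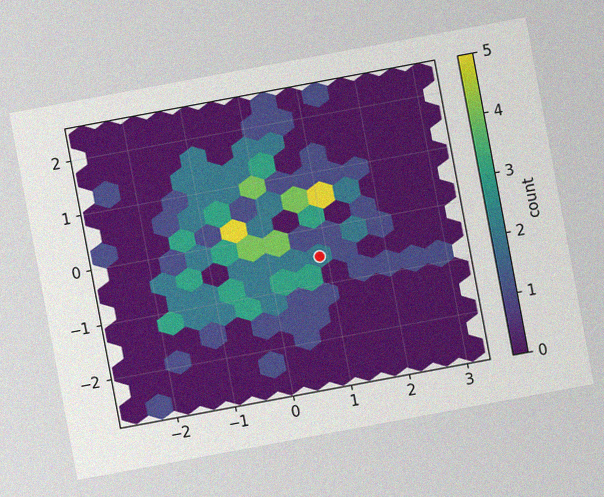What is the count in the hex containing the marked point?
The chart is tilted about 11° counter-clockwise, with some photo noise. The marked hex reads 2 on the colorbar.

2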